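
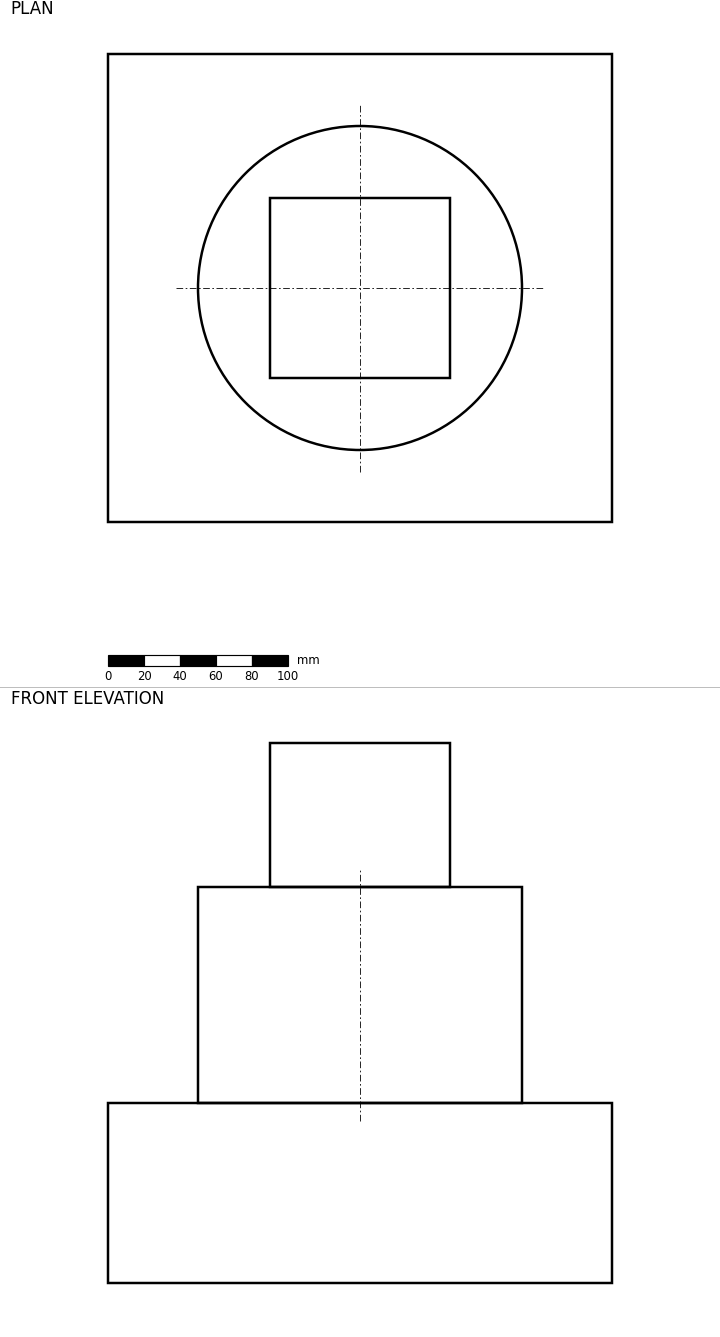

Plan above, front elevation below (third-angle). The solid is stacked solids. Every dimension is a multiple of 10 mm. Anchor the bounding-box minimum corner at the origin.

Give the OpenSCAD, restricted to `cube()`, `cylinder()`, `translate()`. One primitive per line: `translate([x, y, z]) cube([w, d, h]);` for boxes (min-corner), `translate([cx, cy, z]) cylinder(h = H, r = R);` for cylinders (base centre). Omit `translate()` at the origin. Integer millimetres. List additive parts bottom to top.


cube([280, 260, 100]);
translate([140, 130, 100]) cylinder(h = 120, r = 90);
translate([90, 80, 220]) cube([100, 100, 80]);


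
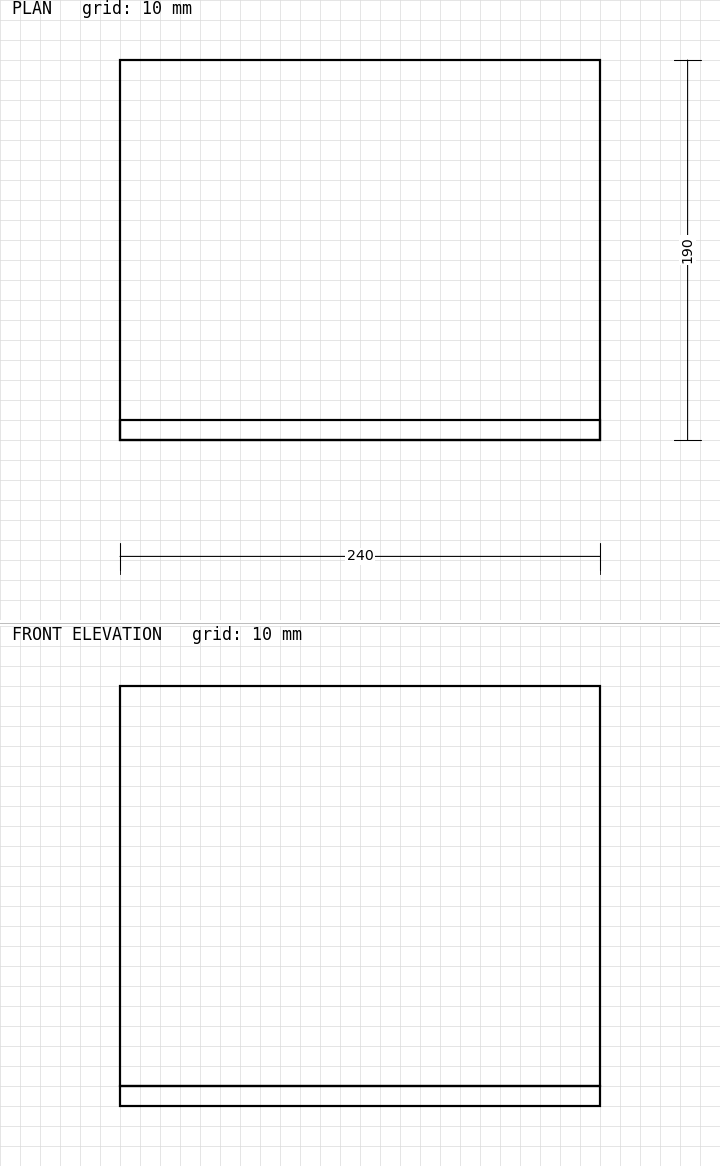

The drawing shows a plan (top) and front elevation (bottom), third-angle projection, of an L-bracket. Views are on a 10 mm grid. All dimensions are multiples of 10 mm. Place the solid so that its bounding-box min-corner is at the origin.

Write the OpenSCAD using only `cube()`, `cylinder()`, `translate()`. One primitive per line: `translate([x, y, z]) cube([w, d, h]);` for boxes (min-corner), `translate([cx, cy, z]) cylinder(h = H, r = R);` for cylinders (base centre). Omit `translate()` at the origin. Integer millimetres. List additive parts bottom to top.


cube([240, 190, 10]);
translate([0, 0, 10]) cube([240, 10, 200]);


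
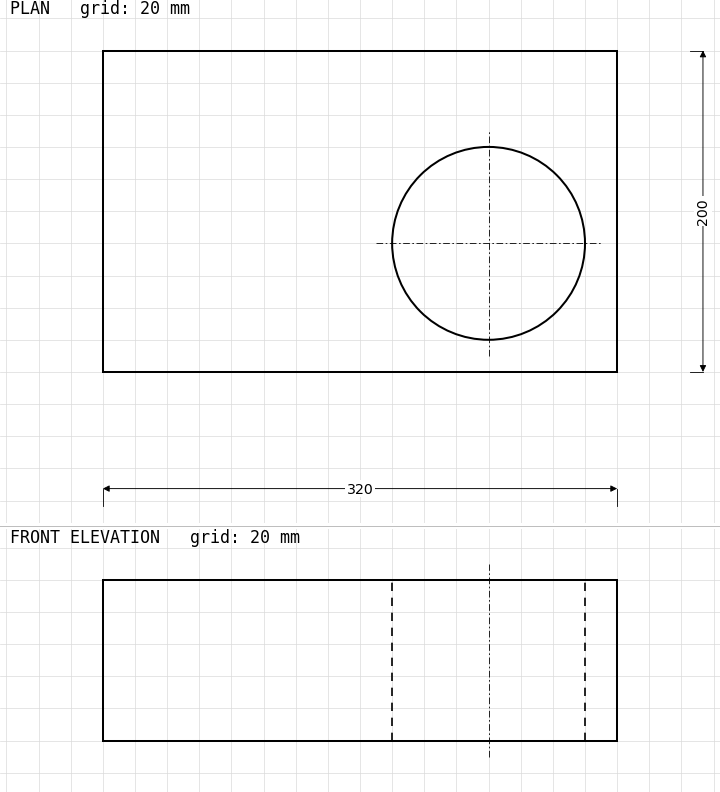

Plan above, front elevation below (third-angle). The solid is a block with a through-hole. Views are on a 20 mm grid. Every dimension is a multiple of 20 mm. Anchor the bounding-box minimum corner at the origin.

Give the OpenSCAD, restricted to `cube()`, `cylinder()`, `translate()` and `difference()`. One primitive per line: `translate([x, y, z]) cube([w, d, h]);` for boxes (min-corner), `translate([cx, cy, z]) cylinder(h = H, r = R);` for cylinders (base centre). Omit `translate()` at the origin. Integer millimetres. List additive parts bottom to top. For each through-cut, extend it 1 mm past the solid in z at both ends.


difference() {
  cube([320, 200, 100]);
  translate([240, 80, -1]) cylinder(h = 102, r = 60);
}


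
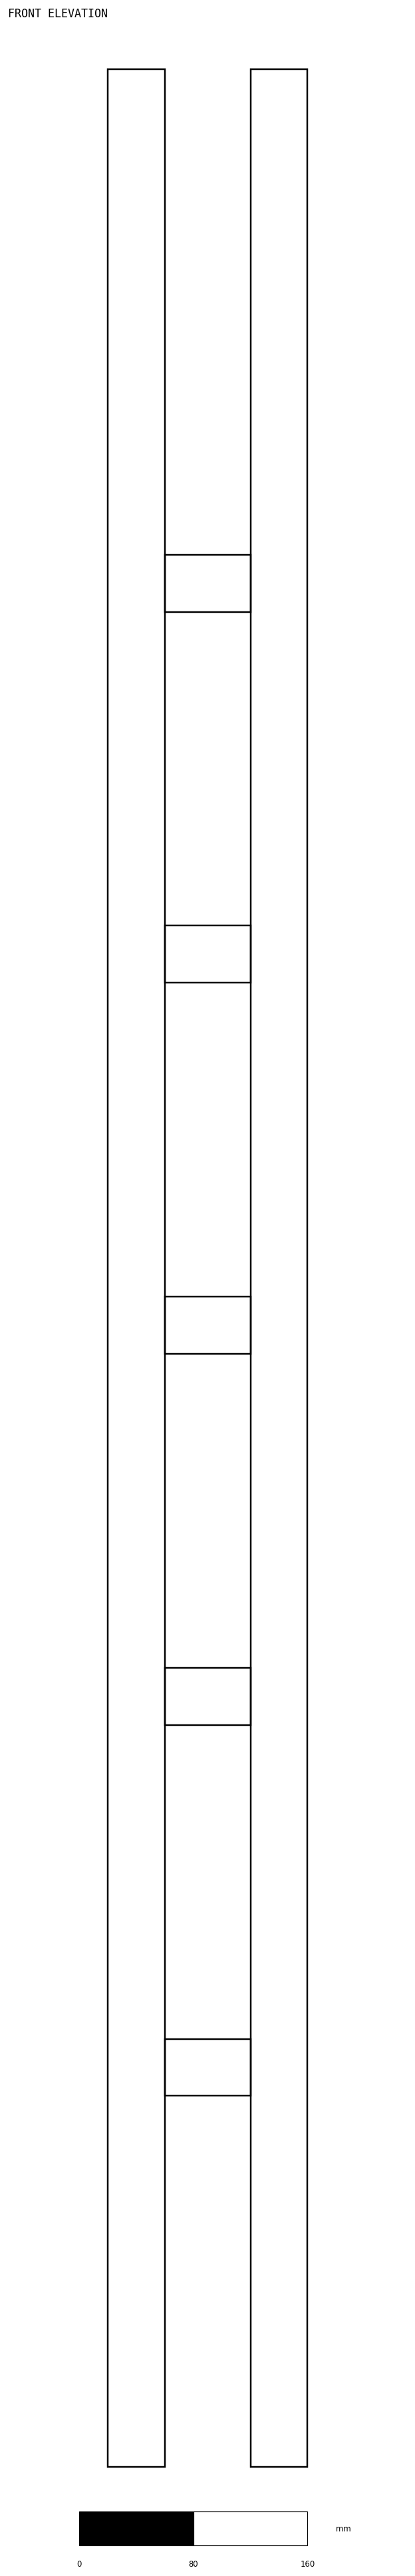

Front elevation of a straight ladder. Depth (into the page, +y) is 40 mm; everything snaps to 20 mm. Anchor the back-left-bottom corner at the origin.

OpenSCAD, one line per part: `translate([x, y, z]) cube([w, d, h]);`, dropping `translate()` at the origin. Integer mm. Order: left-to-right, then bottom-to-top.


cube([40, 40, 1680]);
translate([40, 0, 260]) cube([60, 40, 40]);
translate([40, 0, 520]) cube([60, 40, 40]);
translate([40, 0, 780]) cube([60, 40, 40]);
translate([40, 0, 1040]) cube([60, 40, 40]);
translate([40, 0, 1300]) cube([60, 40, 40]);
translate([100, 0, 0]) cube([40, 40, 1680]);


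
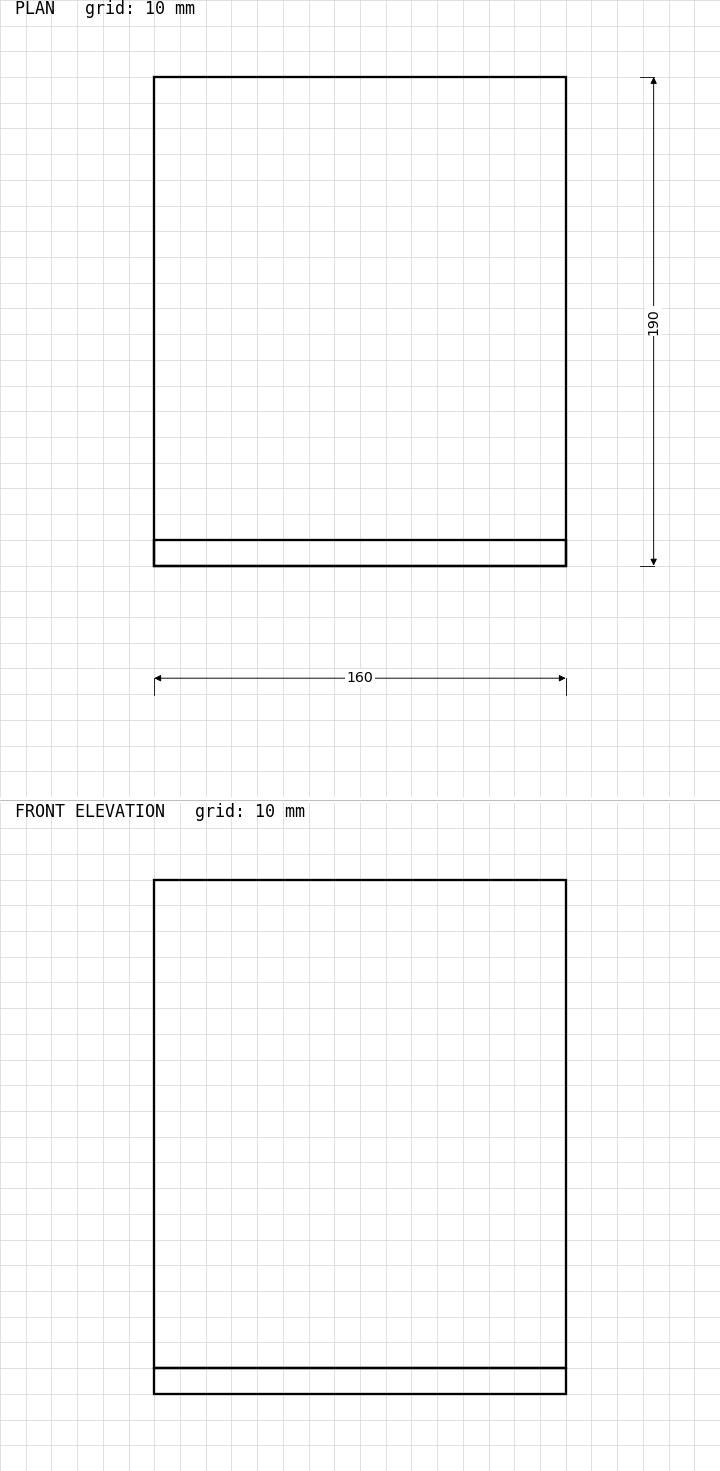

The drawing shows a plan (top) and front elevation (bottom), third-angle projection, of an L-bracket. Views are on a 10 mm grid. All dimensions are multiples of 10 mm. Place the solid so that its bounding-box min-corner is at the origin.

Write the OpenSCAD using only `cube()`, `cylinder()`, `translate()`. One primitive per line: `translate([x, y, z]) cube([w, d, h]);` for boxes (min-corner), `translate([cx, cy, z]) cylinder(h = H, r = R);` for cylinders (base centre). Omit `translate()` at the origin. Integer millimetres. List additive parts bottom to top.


cube([160, 190, 10]);
translate([0, 0, 10]) cube([160, 10, 190]);


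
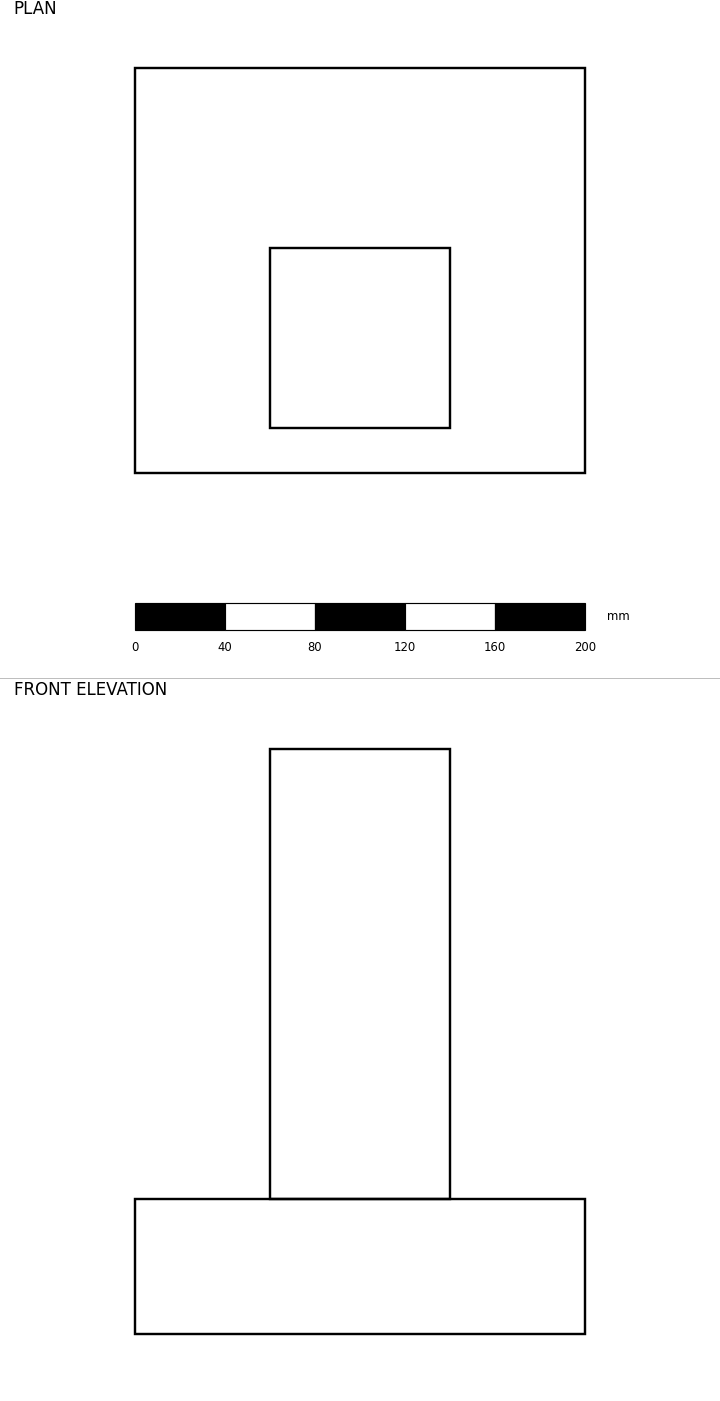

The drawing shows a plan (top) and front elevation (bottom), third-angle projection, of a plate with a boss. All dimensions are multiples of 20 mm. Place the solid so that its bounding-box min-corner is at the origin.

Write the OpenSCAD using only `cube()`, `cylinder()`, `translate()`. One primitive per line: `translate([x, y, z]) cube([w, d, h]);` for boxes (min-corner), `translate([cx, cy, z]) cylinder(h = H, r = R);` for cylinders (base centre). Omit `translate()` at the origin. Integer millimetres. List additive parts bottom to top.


cube([200, 180, 60]);
translate([60, 20, 60]) cube([80, 80, 200]);


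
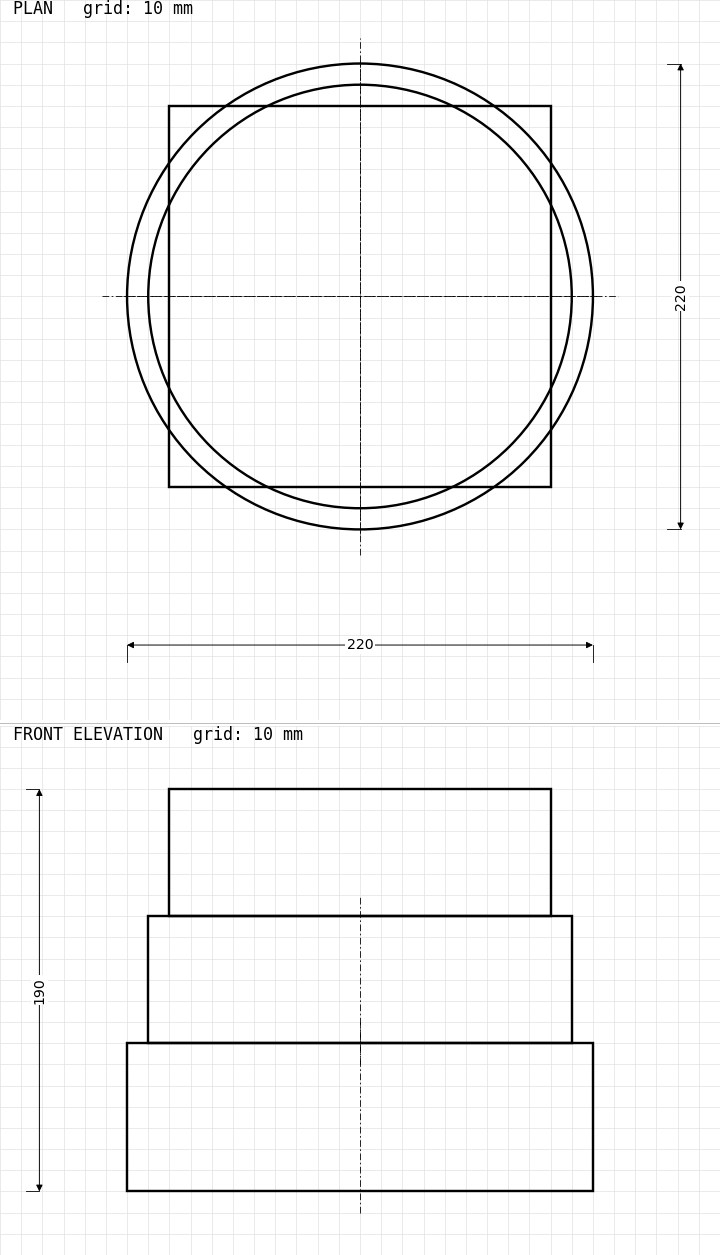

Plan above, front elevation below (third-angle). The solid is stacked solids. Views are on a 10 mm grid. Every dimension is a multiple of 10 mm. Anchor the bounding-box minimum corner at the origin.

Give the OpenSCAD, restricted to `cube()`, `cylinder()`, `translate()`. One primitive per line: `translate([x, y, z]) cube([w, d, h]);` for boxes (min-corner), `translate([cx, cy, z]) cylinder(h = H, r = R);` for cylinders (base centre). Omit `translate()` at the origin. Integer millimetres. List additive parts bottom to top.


translate([110, 110, 0]) cylinder(h = 70, r = 110);
translate([110, 110, 70]) cylinder(h = 60, r = 100);
translate([20, 20, 130]) cube([180, 180, 60]);


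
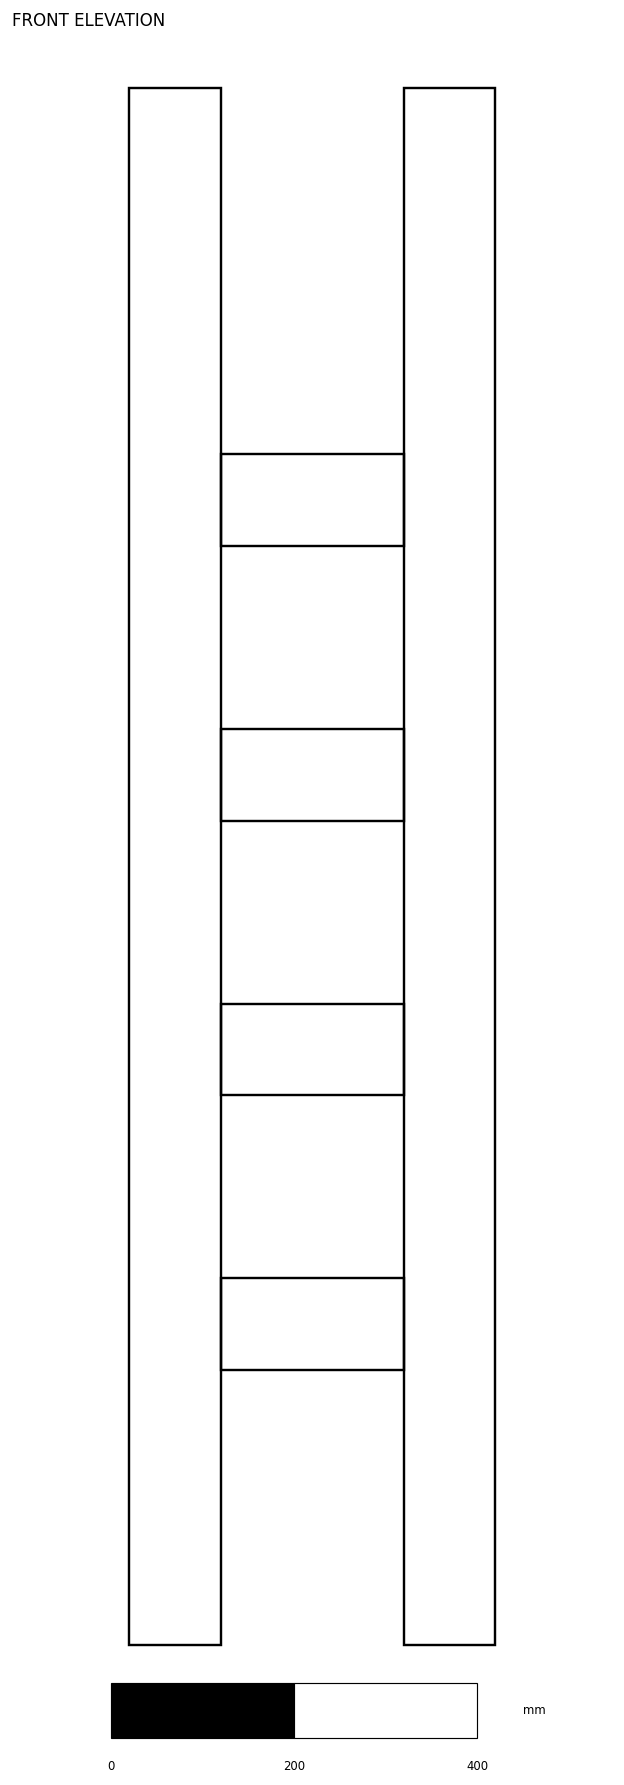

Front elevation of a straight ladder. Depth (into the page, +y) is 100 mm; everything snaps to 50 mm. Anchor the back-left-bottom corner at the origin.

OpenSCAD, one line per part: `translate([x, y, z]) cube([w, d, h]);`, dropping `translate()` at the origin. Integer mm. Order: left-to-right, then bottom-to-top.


cube([100, 100, 1700]);
translate([100, 0, 300]) cube([200, 100, 100]);
translate([100, 0, 600]) cube([200, 100, 100]);
translate([100, 0, 900]) cube([200, 100, 100]);
translate([100, 0, 1200]) cube([200, 100, 100]);
translate([300, 0, 0]) cube([100, 100, 1700]);


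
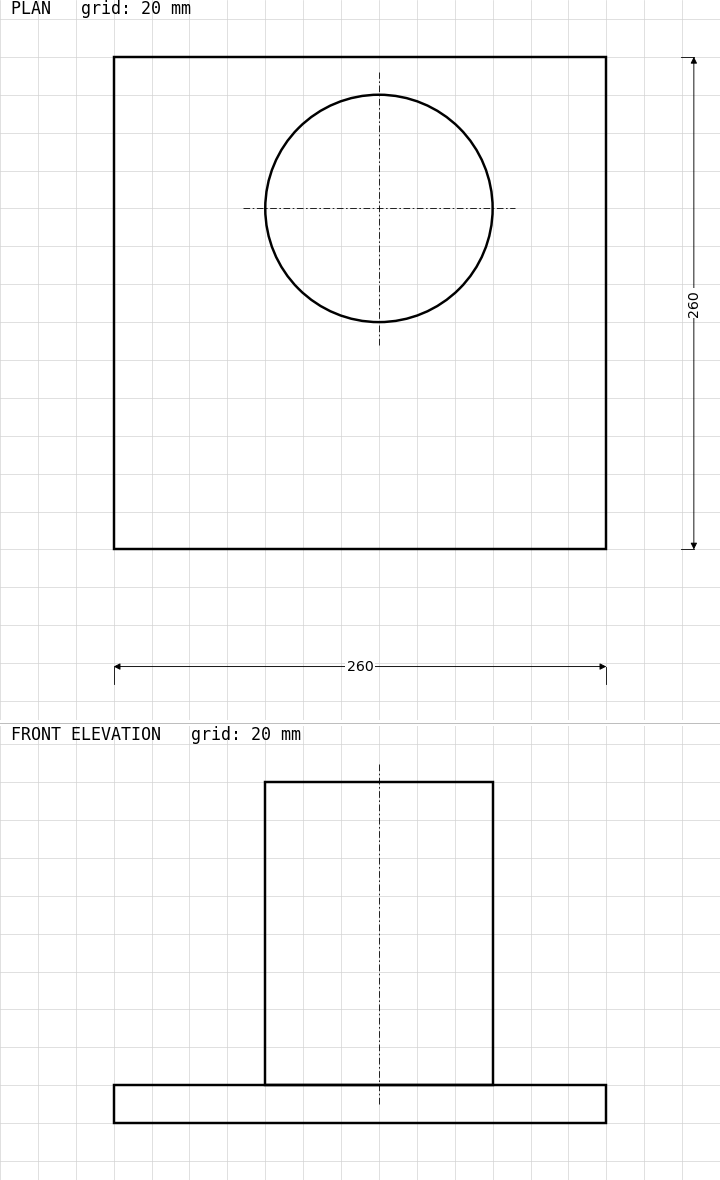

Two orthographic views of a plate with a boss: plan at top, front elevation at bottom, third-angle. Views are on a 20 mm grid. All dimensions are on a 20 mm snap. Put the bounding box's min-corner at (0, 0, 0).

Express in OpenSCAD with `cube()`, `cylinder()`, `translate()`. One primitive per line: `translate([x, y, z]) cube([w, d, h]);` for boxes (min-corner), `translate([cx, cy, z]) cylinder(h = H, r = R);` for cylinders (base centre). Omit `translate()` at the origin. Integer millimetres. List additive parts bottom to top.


cube([260, 260, 20]);
translate([140, 180, 20]) cylinder(h = 160, r = 60);


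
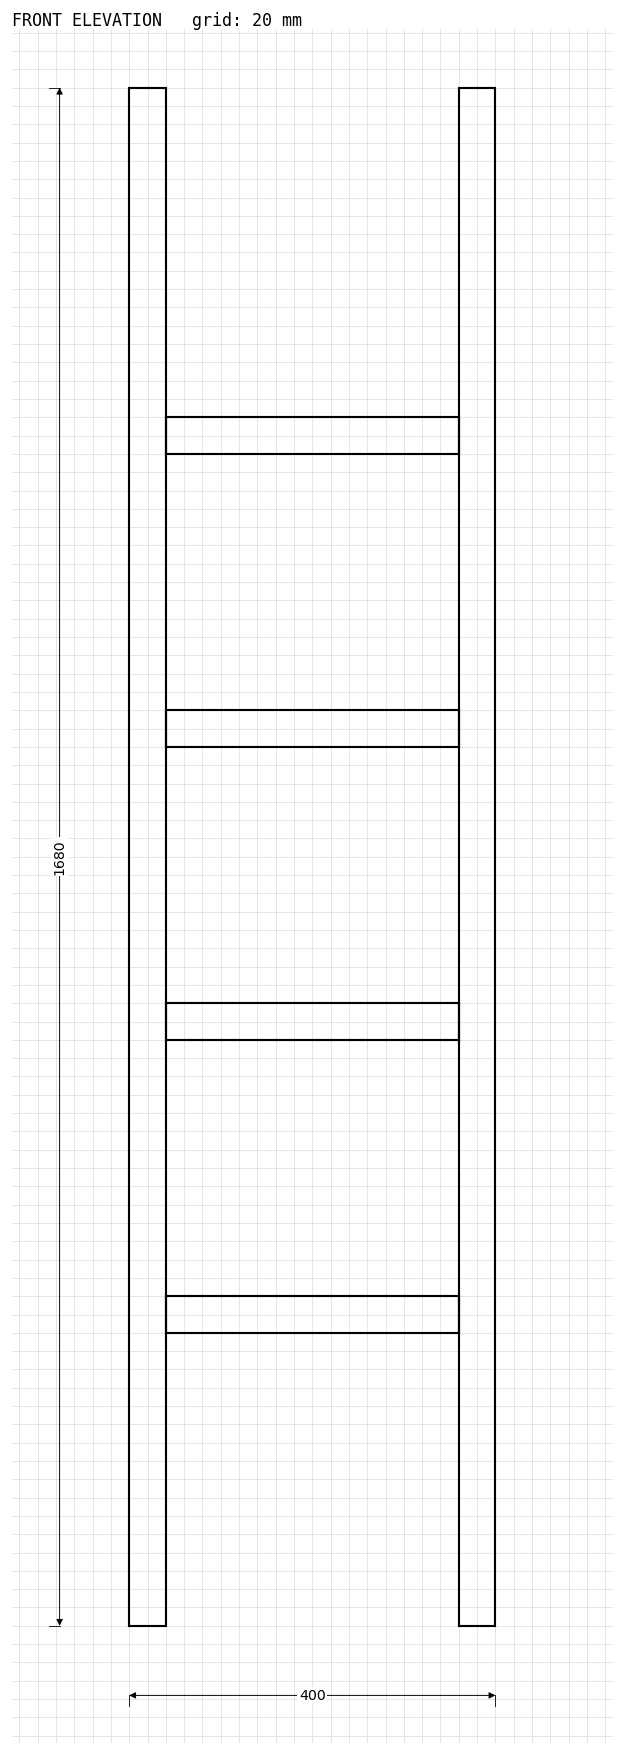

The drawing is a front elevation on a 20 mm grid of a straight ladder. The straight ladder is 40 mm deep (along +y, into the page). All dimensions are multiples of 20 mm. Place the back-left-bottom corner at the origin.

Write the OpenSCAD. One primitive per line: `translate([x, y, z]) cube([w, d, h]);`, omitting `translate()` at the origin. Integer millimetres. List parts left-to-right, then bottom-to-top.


cube([40, 40, 1680]);
translate([40, 0, 320]) cube([320, 40, 40]);
translate([40, 0, 640]) cube([320, 40, 40]);
translate([40, 0, 960]) cube([320, 40, 40]);
translate([40, 0, 1280]) cube([320, 40, 40]);
translate([360, 0, 0]) cube([40, 40, 1680]);


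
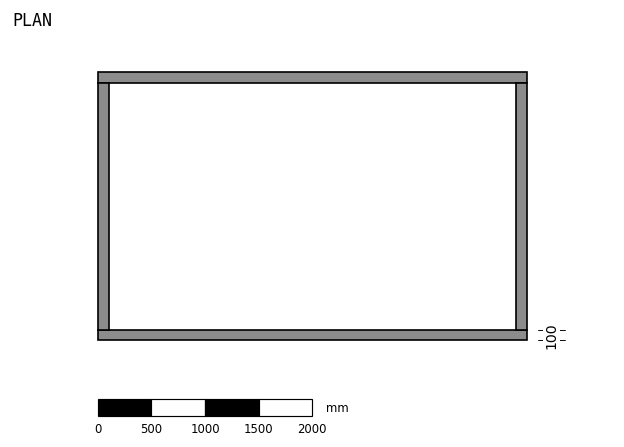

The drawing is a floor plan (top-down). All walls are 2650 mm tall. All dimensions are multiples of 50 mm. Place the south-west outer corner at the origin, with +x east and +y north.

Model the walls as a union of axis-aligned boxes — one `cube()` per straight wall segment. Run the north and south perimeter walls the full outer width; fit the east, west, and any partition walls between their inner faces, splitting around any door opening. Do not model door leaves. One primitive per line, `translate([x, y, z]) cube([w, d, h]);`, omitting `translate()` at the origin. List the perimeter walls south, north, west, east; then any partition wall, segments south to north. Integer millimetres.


cube([4000, 100, 2650]);
translate([0, 2400, 0]) cube([4000, 100, 2650]);
translate([0, 100, 0]) cube([100, 2300, 2650]);
translate([3900, 100, 0]) cube([100, 2300, 2650]);


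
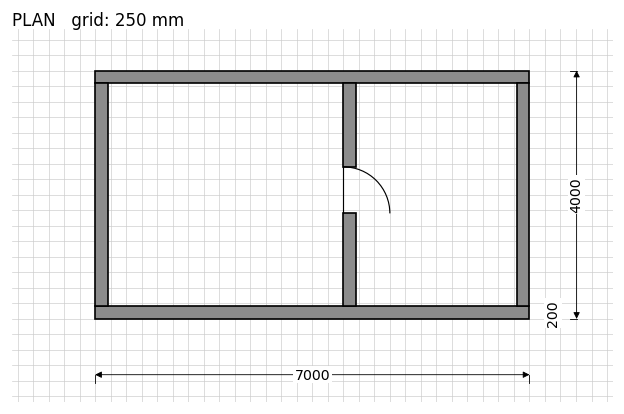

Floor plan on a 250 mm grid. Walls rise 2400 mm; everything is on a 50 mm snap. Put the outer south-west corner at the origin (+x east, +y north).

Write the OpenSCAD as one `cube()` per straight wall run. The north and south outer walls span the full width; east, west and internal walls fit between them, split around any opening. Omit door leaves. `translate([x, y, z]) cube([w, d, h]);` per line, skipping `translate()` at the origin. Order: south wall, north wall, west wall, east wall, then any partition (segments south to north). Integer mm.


cube([7000, 200, 2400]);
translate([0, 3800, 0]) cube([7000, 200, 2400]);
translate([0, 200, 0]) cube([200, 3600, 2400]);
translate([6800, 200, 0]) cube([200, 3600, 2400]);
translate([4000, 200, 0]) cube([200, 1500, 2400]);
translate([4000, 2450, 0]) cube([200, 1350, 2400]);


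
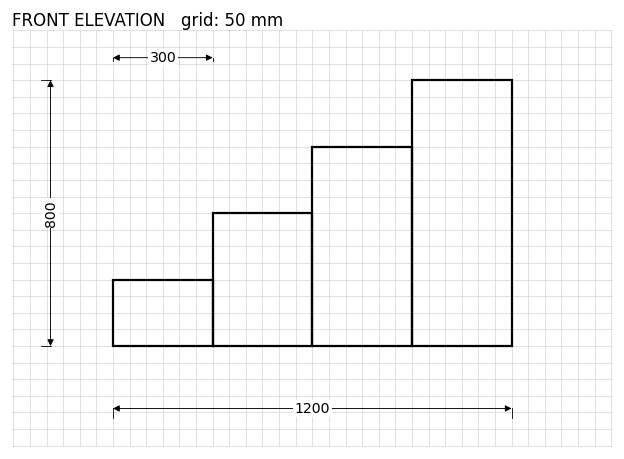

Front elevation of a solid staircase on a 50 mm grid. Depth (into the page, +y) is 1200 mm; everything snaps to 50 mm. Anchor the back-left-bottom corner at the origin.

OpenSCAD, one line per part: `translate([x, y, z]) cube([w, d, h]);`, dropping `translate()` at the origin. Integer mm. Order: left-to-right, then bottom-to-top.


cube([300, 1200, 200]);
translate([300, 0, 0]) cube([300, 1200, 400]);
translate([600, 0, 0]) cube([300, 1200, 600]);
translate([900, 0, 0]) cube([300, 1200, 800]);


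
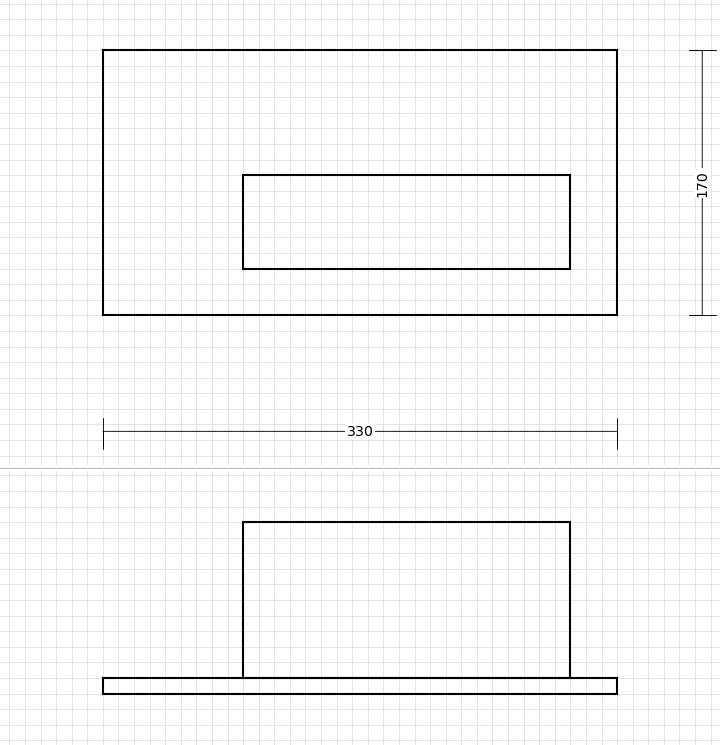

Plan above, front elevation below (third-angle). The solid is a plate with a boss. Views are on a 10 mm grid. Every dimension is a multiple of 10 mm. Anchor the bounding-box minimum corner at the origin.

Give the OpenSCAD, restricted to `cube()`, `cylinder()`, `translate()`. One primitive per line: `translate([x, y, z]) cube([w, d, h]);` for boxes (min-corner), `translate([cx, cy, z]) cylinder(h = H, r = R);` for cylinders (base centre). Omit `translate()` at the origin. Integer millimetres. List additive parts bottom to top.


cube([330, 170, 10]);
translate([90, 30, 10]) cube([210, 60, 100]);


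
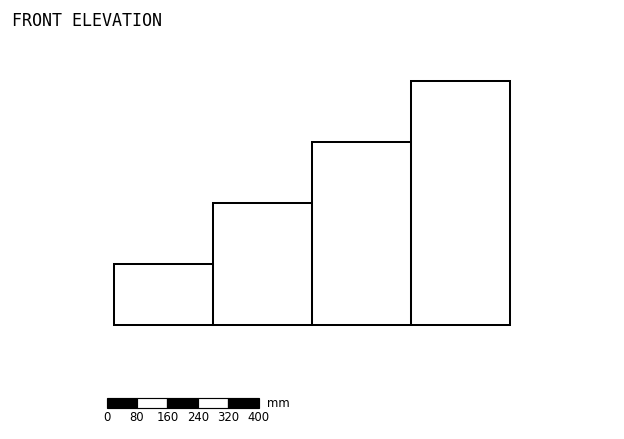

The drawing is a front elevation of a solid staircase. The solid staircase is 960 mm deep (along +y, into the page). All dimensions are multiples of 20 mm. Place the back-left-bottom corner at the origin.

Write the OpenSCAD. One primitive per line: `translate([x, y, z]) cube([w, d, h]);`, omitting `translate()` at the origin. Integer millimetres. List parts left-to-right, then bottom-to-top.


cube([260, 960, 160]);
translate([260, 0, 0]) cube([260, 960, 320]);
translate([520, 0, 0]) cube([260, 960, 480]);
translate([780, 0, 0]) cube([260, 960, 640]);


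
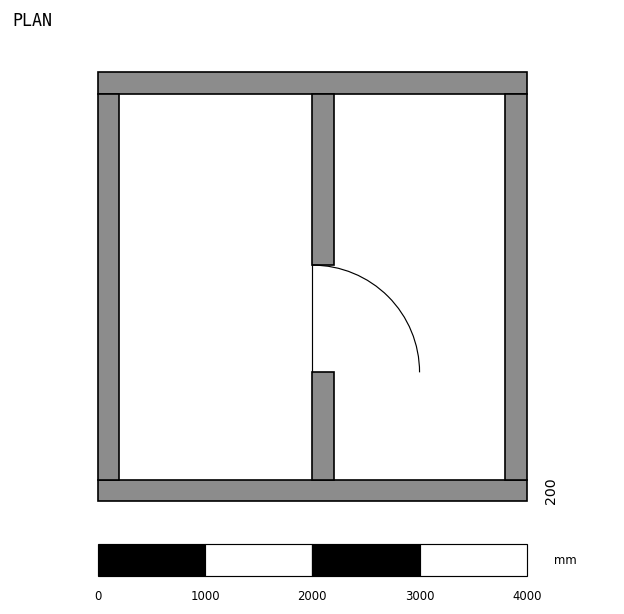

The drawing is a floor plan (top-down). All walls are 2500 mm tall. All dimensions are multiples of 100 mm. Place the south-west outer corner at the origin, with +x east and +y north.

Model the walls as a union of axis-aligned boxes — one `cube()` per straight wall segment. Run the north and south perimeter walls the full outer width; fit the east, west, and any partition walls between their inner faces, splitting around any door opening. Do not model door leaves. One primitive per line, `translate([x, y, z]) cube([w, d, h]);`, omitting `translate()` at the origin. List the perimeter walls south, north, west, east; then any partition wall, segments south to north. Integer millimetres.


cube([4000, 200, 2500]);
translate([0, 3800, 0]) cube([4000, 200, 2500]);
translate([0, 200, 0]) cube([200, 3600, 2500]);
translate([3800, 200, 0]) cube([200, 3600, 2500]);
translate([2000, 200, 0]) cube([200, 1000, 2500]);
translate([2000, 2200, 0]) cube([200, 1600, 2500]);


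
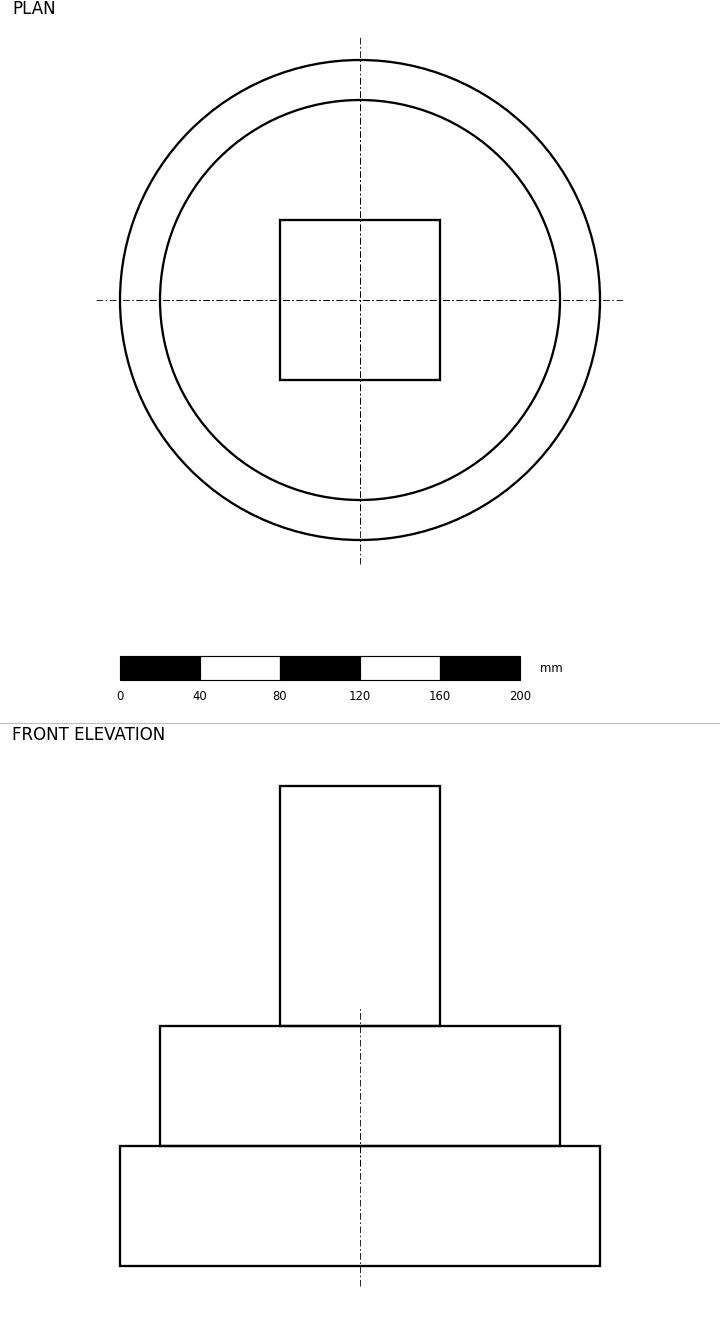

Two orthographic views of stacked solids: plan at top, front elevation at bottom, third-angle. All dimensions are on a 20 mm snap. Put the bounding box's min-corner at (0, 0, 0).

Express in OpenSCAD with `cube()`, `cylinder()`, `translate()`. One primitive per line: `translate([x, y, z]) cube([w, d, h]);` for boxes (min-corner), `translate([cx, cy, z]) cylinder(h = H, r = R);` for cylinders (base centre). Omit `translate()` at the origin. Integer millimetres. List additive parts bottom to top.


translate([120, 120, 0]) cylinder(h = 60, r = 120);
translate([120, 120, 60]) cylinder(h = 60, r = 100);
translate([80, 80, 120]) cube([80, 80, 120]);


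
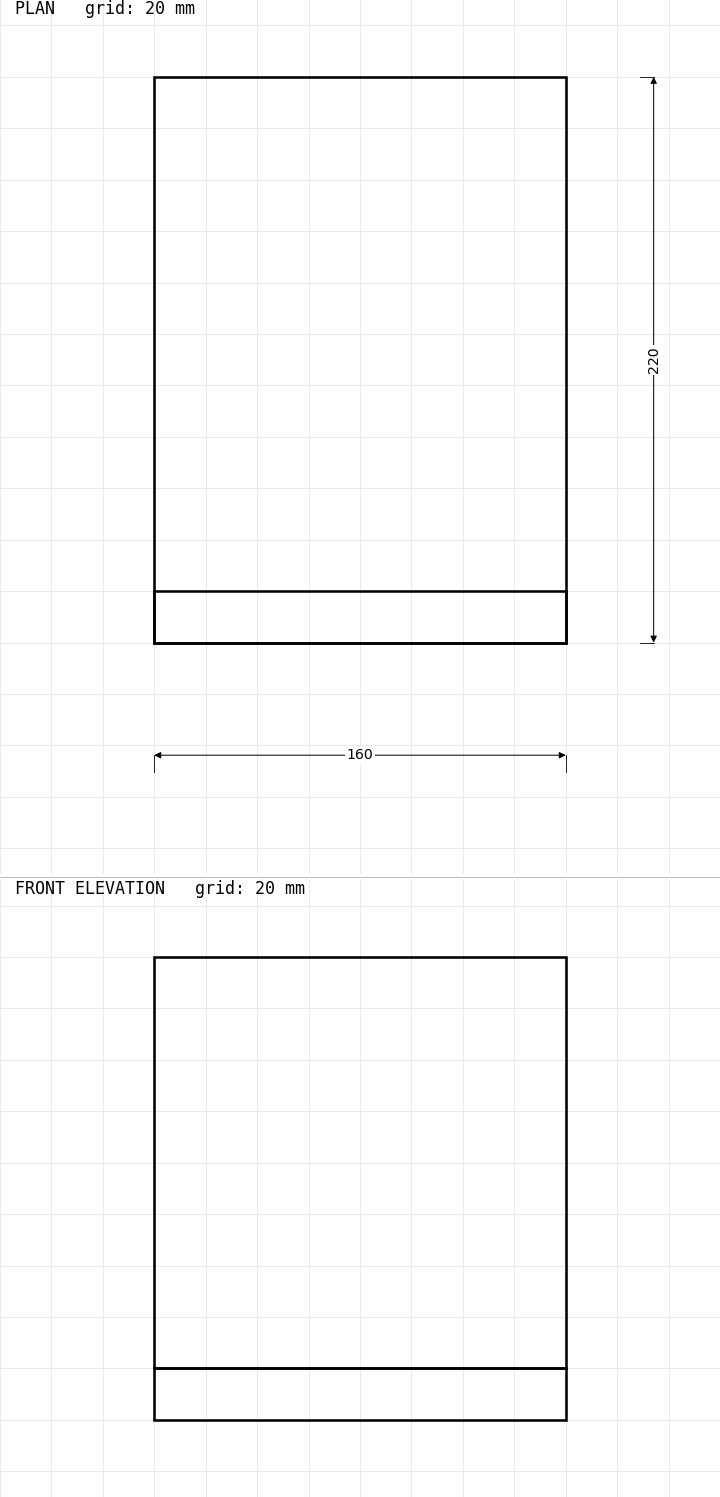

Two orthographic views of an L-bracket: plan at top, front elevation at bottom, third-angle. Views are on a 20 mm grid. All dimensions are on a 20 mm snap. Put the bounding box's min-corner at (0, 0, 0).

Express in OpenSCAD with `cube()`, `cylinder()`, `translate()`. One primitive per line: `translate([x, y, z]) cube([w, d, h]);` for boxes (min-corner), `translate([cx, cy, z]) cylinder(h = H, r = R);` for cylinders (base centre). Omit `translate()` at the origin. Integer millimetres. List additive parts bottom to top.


cube([160, 220, 20]);
translate([0, 0, 20]) cube([160, 20, 160]);


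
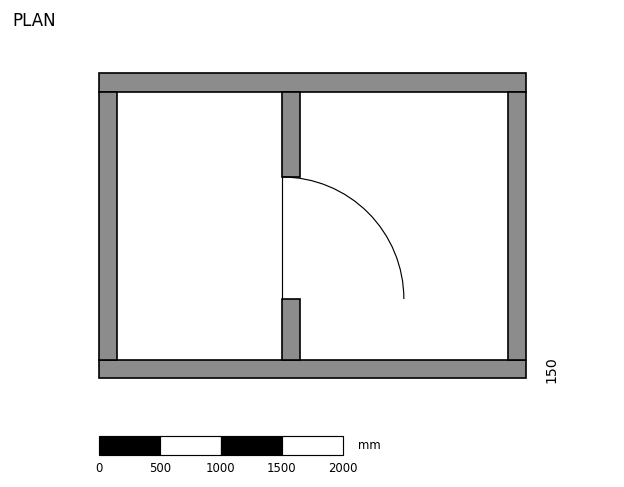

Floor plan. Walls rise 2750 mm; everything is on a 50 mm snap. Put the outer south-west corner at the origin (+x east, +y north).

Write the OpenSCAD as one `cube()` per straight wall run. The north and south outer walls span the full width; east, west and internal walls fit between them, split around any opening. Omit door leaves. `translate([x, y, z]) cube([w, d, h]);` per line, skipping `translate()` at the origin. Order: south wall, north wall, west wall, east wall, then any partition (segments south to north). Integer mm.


cube([3500, 150, 2750]);
translate([0, 2350, 0]) cube([3500, 150, 2750]);
translate([0, 150, 0]) cube([150, 2200, 2750]);
translate([3350, 150, 0]) cube([150, 2200, 2750]);
translate([1500, 150, 0]) cube([150, 500, 2750]);
translate([1500, 1650, 0]) cube([150, 700, 2750]);


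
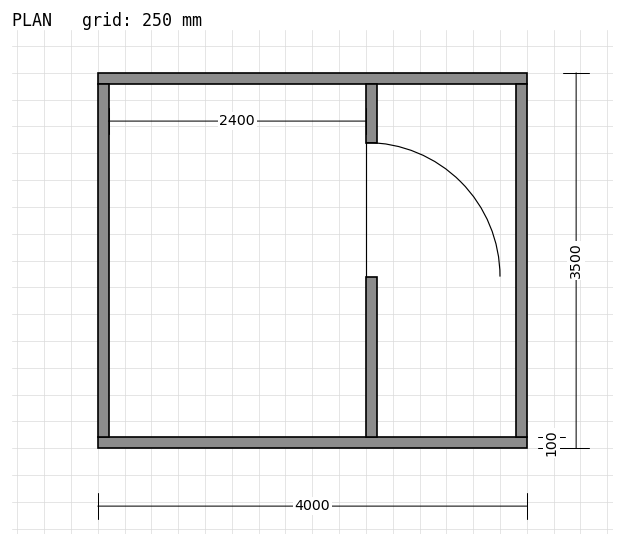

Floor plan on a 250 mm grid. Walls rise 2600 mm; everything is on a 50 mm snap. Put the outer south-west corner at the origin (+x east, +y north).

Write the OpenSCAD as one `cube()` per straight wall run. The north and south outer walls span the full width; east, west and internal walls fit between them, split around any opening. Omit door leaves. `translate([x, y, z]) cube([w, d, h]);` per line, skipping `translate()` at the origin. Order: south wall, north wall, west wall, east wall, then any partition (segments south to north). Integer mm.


cube([4000, 100, 2600]);
translate([0, 3400, 0]) cube([4000, 100, 2600]);
translate([0, 100, 0]) cube([100, 3300, 2600]);
translate([3900, 100, 0]) cube([100, 3300, 2600]);
translate([2500, 100, 0]) cube([100, 1500, 2600]);
translate([2500, 2850, 0]) cube([100, 550, 2600]);


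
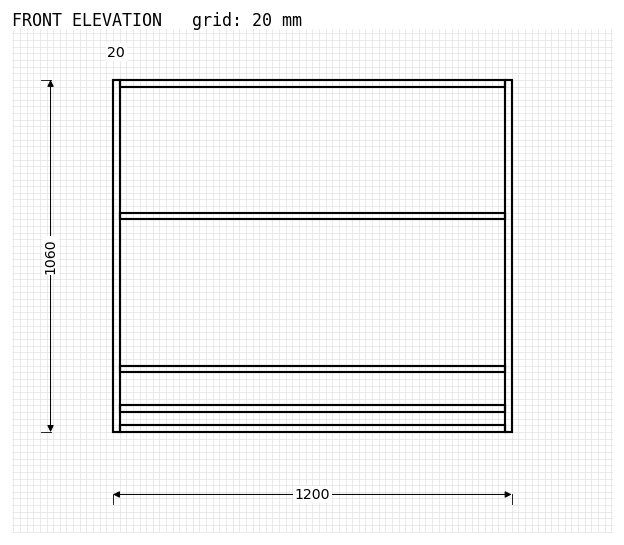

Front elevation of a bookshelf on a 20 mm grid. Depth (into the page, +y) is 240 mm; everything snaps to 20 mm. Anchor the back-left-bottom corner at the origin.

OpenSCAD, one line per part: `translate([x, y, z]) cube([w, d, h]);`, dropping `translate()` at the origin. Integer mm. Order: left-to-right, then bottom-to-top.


cube([20, 240, 1060]);
translate([20, 0, 0]) cube([1160, 240, 20]);
translate([20, 0, 60]) cube([1160, 240, 20]);
translate([20, 0, 180]) cube([1160, 240, 20]);
translate([20, 0, 640]) cube([1160, 240, 20]);
translate([20, 0, 1040]) cube([1160, 240, 20]);
translate([1180, 0, 0]) cube([20, 240, 1060]);


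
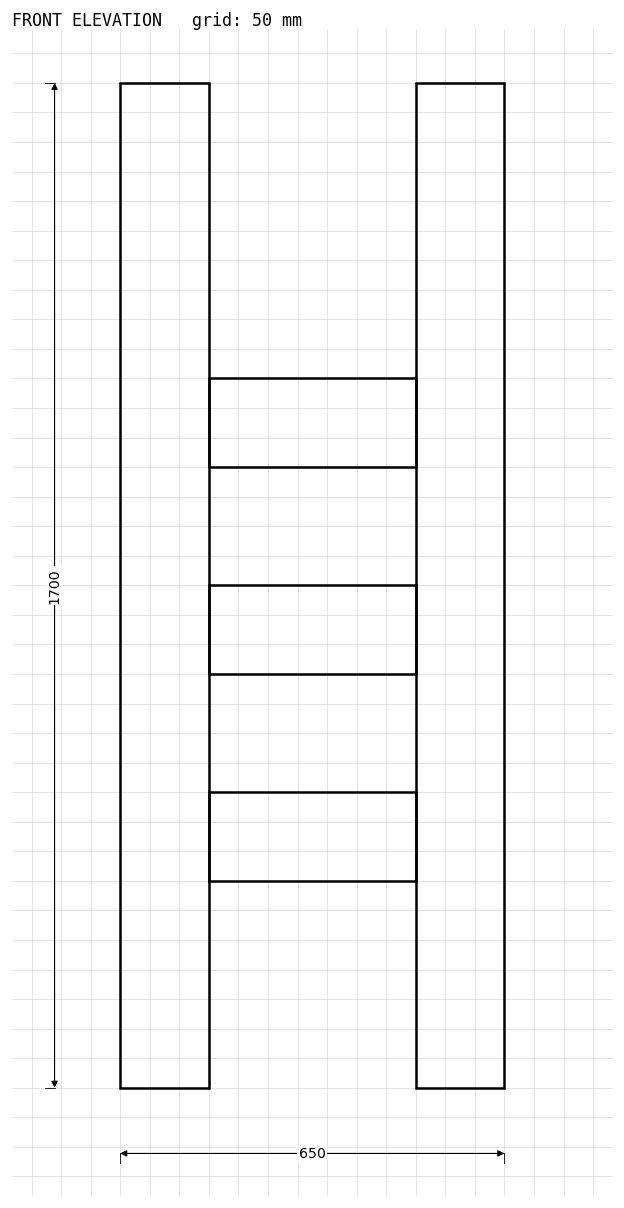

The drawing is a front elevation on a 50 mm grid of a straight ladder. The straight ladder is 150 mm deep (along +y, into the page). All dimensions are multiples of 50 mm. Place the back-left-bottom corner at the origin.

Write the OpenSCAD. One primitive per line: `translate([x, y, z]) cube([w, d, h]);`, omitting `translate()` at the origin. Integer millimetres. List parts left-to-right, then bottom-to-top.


cube([150, 150, 1700]);
translate([150, 0, 350]) cube([350, 150, 150]);
translate([150, 0, 700]) cube([350, 150, 150]);
translate([150, 0, 1050]) cube([350, 150, 150]);
translate([500, 0, 0]) cube([150, 150, 1700]);


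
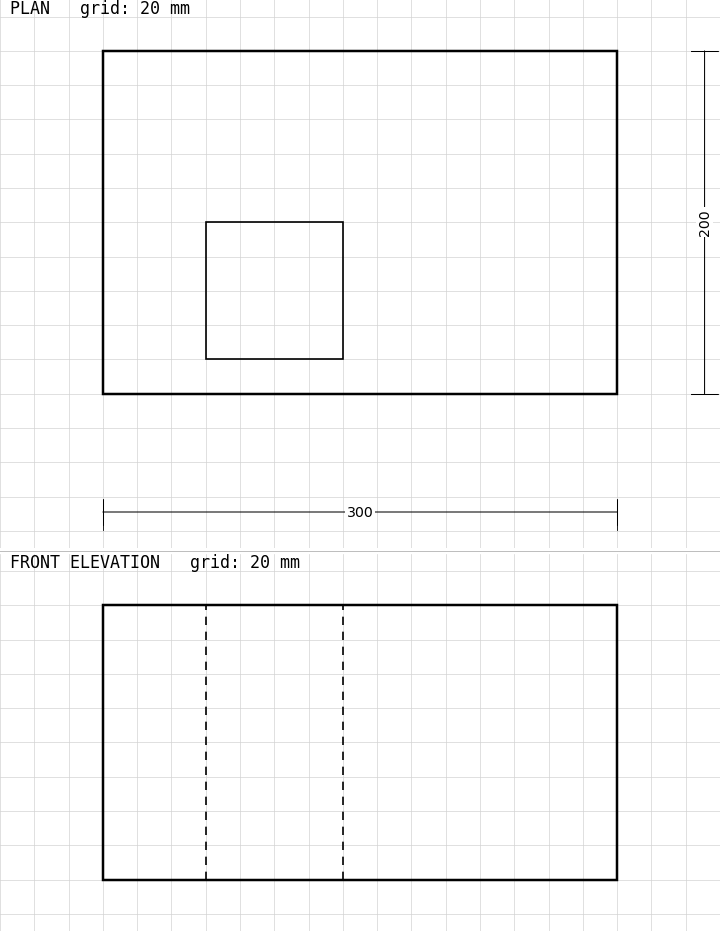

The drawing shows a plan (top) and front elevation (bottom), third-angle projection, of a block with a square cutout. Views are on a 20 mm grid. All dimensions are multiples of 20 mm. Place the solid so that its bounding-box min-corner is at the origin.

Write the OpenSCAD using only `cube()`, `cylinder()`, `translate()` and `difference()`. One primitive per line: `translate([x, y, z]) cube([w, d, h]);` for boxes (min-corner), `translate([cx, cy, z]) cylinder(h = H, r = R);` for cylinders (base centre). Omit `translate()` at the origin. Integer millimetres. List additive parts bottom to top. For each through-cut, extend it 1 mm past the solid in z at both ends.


difference() {
  cube([300, 200, 160]);
  translate([60, 20, -1]) cube([80, 80, 162]);
}


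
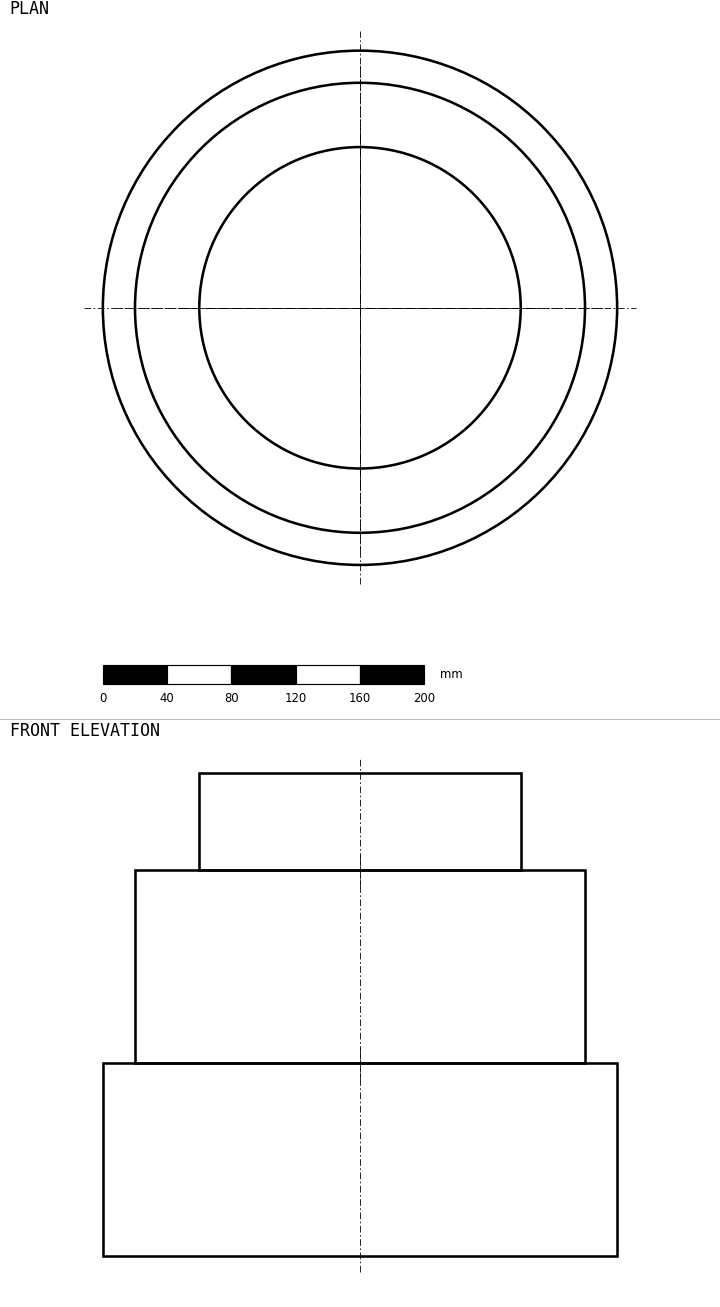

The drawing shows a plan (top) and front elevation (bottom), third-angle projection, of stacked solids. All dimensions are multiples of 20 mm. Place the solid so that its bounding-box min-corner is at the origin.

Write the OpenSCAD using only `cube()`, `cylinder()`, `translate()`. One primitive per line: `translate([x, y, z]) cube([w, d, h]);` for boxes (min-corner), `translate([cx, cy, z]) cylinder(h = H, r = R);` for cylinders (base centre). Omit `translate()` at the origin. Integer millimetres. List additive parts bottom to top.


translate([160, 160, 0]) cylinder(h = 120, r = 160);
translate([160, 160, 120]) cylinder(h = 120, r = 140);
translate([160, 160, 240]) cylinder(h = 60, r = 100);


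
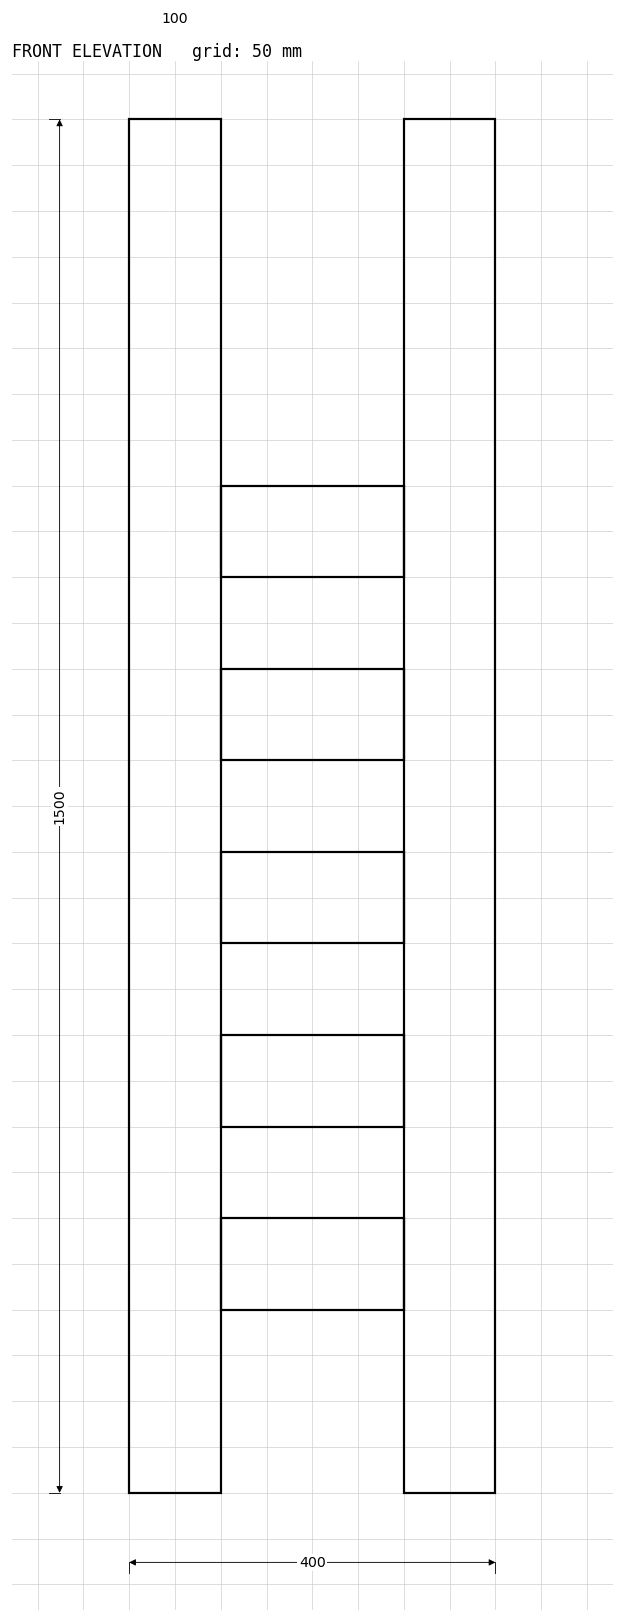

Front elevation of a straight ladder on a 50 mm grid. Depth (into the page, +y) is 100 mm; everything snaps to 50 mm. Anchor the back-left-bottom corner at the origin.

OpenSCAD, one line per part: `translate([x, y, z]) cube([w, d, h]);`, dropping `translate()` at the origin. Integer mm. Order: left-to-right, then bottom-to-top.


cube([100, 100, 1500]);
translate([100, 0, 200]) cube([200, 100, 100]);
translate([100, 0, 400]) cube([200, 100, 100]);
translate([100, 0, 600]) cube([200, 100, 100]);
translate([100, 0, 800]) cube([200, 100, 100]);
translate([100, 0, 1000]) cube([200, 100, 100]);
translate([300, 0, 0]) cube([100, 100, 1500]);


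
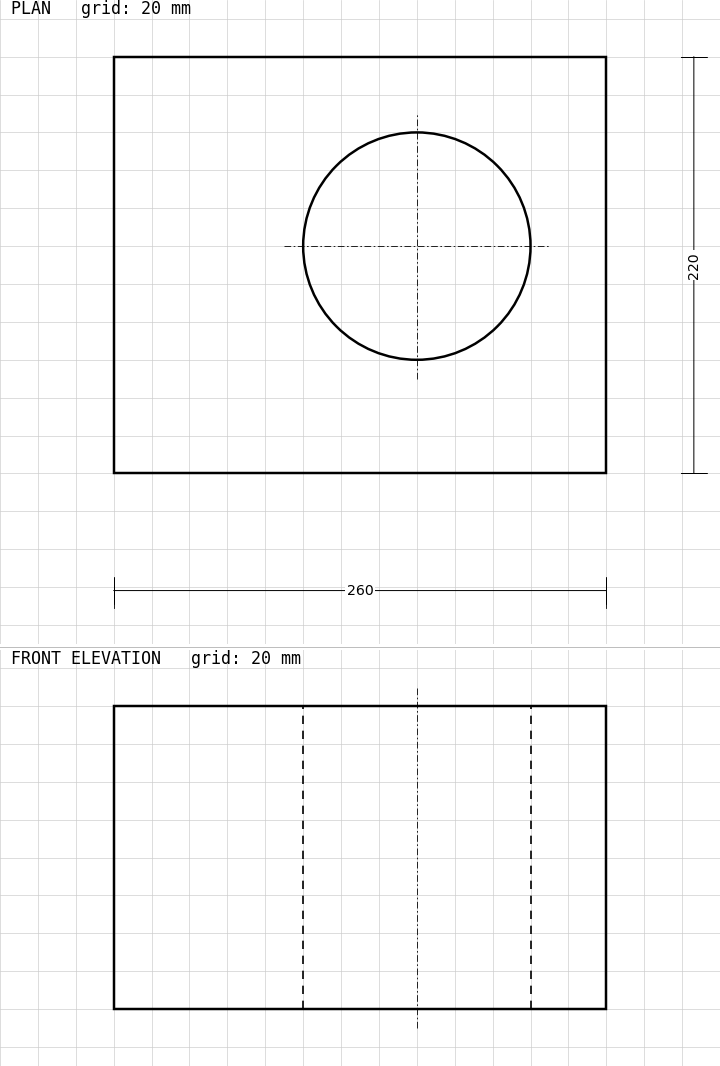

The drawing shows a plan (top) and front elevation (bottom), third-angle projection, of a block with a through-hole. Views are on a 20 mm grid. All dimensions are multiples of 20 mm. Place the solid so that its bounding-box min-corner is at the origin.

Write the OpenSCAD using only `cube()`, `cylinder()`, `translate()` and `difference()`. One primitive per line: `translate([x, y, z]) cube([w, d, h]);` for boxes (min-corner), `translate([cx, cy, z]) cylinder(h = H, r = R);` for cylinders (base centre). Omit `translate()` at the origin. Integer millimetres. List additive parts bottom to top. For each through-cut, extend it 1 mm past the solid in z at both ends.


difference() {
  cube([260, 220, 160]);
  translate([160, 120, -1]) cylinder(h = 162, r = 60);
}


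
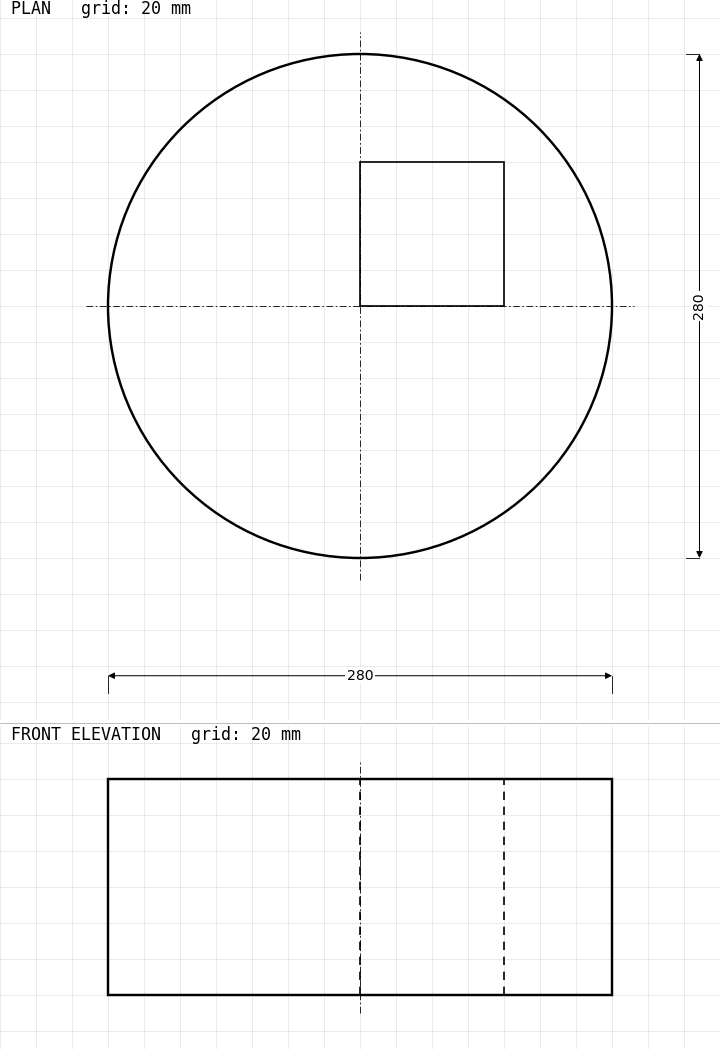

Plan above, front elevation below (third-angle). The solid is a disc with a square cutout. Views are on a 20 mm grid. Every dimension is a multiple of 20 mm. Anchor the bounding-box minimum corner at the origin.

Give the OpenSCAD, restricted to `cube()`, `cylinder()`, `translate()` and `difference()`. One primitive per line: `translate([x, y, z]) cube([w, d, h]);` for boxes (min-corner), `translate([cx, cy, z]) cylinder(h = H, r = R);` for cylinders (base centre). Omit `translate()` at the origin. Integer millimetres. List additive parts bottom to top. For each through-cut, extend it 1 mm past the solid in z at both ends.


difference() {
  translate([140, 140, 0]) cylinder(h = 120, r = 140);
  translate([140, 140, -1]) cube([80, 80, 122]);
}


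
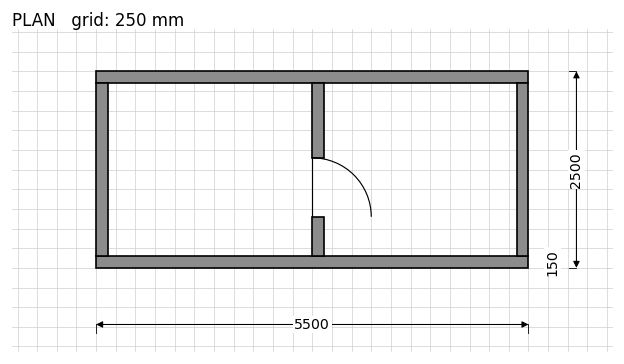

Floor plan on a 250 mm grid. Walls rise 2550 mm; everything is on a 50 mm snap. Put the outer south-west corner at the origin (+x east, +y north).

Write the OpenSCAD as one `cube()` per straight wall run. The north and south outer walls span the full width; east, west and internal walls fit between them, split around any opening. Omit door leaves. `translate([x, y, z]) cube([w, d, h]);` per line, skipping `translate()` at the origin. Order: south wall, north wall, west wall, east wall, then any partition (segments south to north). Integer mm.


cube([5500, 150, 2550]);
translate([0, 2350, 0]) cube([5500, 150, 2550]);
translate([0, 150, 0]) cube([150, 2200, 2550]);
translate([5350, 150, 0]) cube([150, 2200, 2550]);
translate([2750, 150, 0]) cube([150, 500, 2550]);
translate([2750, 1400, 0]) cube([150, 950, 2550]);


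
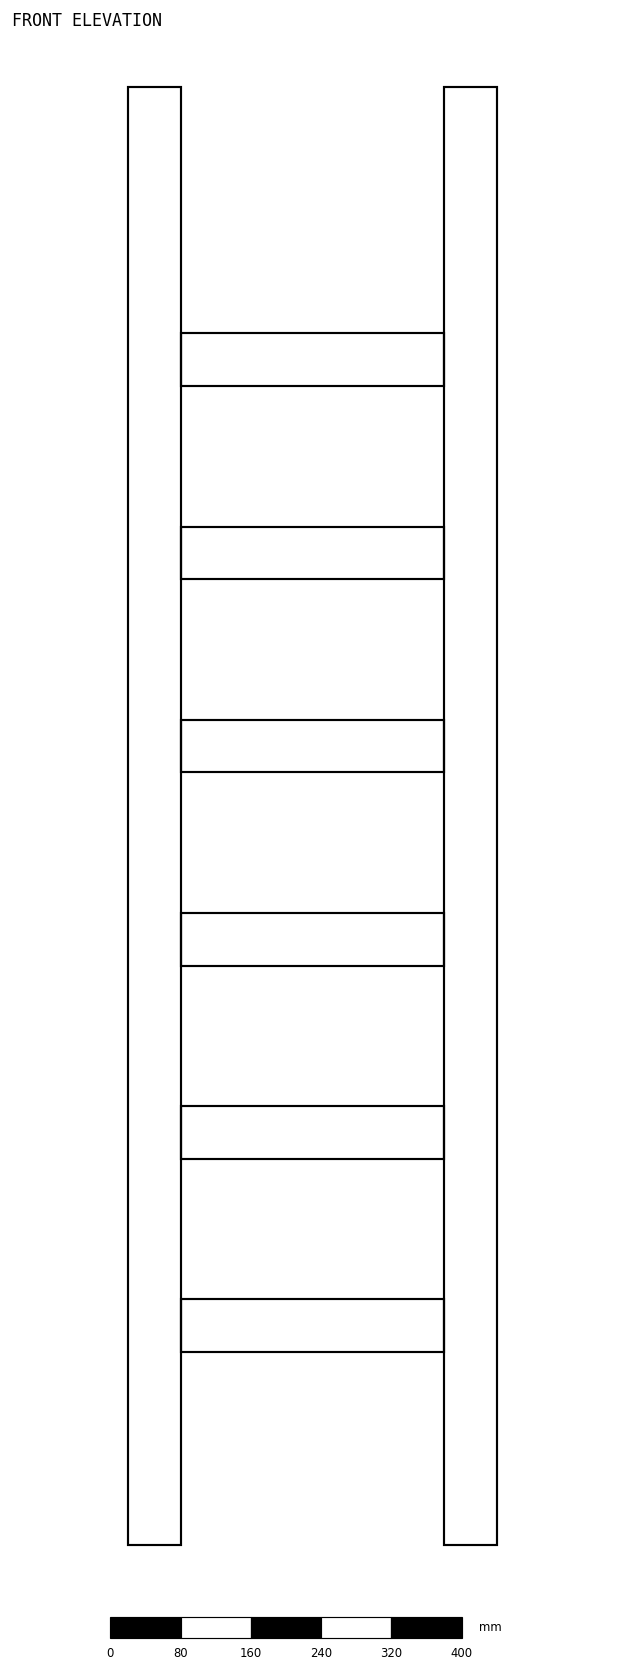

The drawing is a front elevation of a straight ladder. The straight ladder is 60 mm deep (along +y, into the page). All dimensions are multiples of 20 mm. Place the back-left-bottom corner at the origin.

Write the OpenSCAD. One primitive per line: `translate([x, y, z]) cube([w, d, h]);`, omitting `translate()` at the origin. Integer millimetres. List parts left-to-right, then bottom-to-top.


cube([60, 60, 1660]);
translate([60, 0, 220]) cube([300, 60, 60]);
translate([60, 0, 440]) cube([300, 60, 60]);
translate([60, 0, 660]) cube([300, 60, 60]);
translate([60, 0, 880]) cube([300, 60, 60]);
translate([60, 0, 1100]) cube([300, 60, 60]);
translate([60, 0, 1320]) cube([300, 60, 60]);
translate([360, 0, 0]) cube([60, 60, 1660]);


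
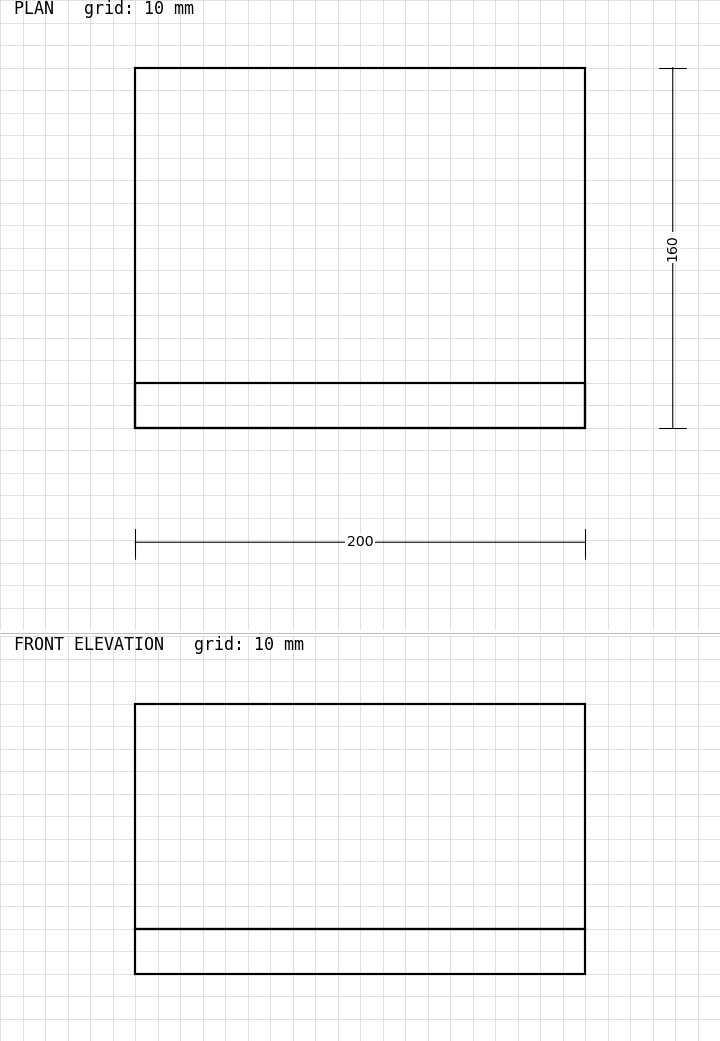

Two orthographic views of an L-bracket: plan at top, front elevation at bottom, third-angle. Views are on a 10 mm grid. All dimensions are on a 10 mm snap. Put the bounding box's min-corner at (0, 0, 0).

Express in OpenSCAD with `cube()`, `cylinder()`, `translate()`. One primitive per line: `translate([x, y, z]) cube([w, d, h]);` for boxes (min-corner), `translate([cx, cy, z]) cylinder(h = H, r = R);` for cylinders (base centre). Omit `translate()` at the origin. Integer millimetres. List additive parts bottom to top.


cube([200, 160, 20]);
translate([0, 0, 20]) cube([200, 20, 100]);


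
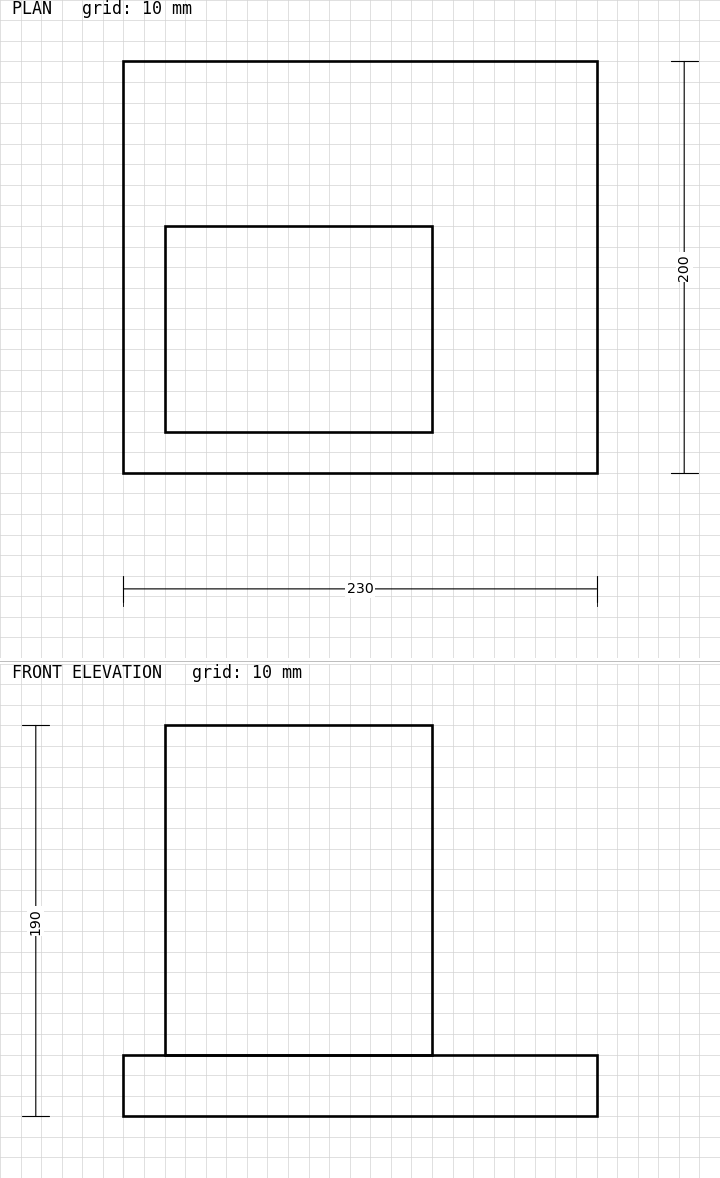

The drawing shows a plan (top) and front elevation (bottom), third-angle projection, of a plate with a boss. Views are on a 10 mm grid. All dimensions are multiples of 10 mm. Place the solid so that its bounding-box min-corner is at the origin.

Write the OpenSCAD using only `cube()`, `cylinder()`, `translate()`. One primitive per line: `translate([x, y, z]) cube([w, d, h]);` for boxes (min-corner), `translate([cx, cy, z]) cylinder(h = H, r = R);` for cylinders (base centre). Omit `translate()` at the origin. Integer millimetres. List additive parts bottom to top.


cube([230, 200, 30]);
translate([20, 20, 30]) cube([130, 100, 160]);


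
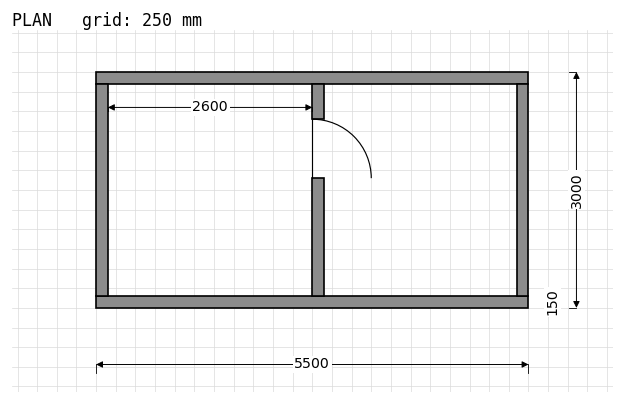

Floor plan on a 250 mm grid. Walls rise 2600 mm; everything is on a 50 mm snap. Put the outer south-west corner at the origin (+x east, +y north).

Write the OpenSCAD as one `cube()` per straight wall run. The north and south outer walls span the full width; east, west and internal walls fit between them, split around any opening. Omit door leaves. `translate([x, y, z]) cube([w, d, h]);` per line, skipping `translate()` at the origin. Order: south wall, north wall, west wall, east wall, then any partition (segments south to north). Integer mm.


cube([5500, 150, 2600]);
translate([0, 2850, 0]) cube([5500, 150, 2600]);
translate([0, 150, 0]) cube([150, 2700, 2600]);
translate([5350, 150, 0]) cube([150, 2700, 2600]);
translate([2750, 150, 0]) cube([150, 1500, 2600]);
translate([2750, 2400, 0]) cube([150, 450, 2600]);


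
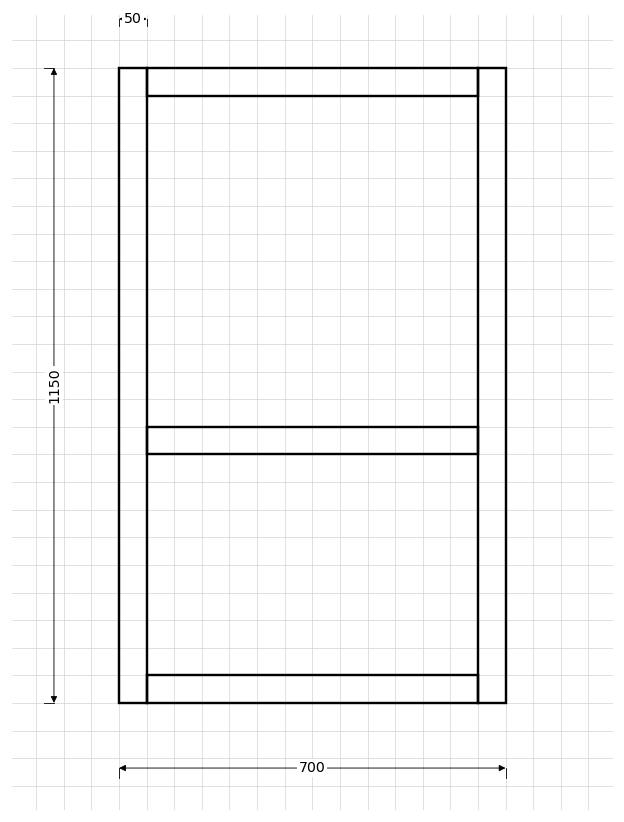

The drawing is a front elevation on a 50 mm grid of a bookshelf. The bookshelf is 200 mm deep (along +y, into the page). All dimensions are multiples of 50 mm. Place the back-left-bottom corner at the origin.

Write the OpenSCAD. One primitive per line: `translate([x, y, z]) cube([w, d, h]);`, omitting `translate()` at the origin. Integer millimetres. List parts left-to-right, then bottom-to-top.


cube([50, 200, 1150]);
translate([50, 0, 0]) cube([600, 200, 50]);
translate([50, 0, 450]) cube([600, 200, 50]);
translate([50, 0, 1100]) cube([600, 200, 50]);
translate([650, 0, 0]) cube([50, 200, 1150]);
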